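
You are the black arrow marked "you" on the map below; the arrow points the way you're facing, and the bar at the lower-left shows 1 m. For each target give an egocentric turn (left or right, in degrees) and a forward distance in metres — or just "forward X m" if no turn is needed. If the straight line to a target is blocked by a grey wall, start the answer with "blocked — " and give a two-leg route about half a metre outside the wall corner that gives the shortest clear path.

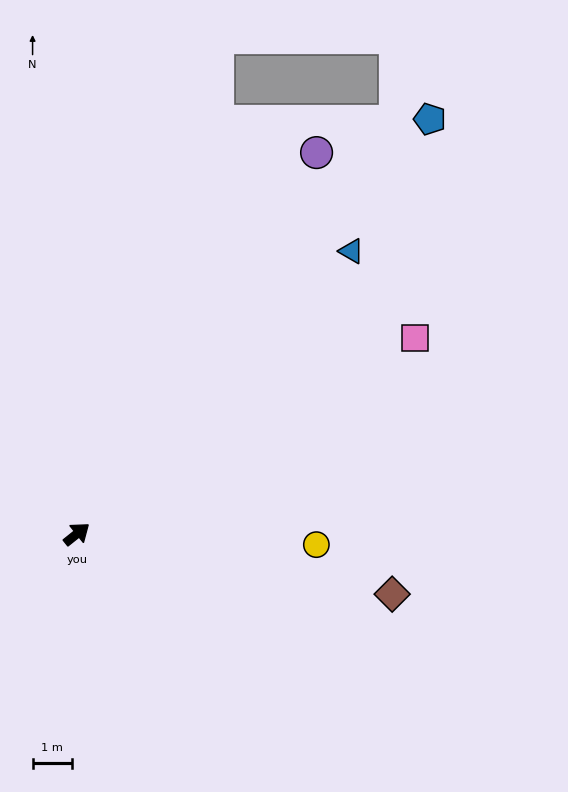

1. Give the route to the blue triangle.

turn left 7°, forward 10.1 m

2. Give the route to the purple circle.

turn left 19°, forward 11.5 m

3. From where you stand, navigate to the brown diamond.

turn right 49°, forward 8.2 m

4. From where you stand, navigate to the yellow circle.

turn right 41°, forward 6.1 m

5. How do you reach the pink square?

turn right 9°, forward 10.0 m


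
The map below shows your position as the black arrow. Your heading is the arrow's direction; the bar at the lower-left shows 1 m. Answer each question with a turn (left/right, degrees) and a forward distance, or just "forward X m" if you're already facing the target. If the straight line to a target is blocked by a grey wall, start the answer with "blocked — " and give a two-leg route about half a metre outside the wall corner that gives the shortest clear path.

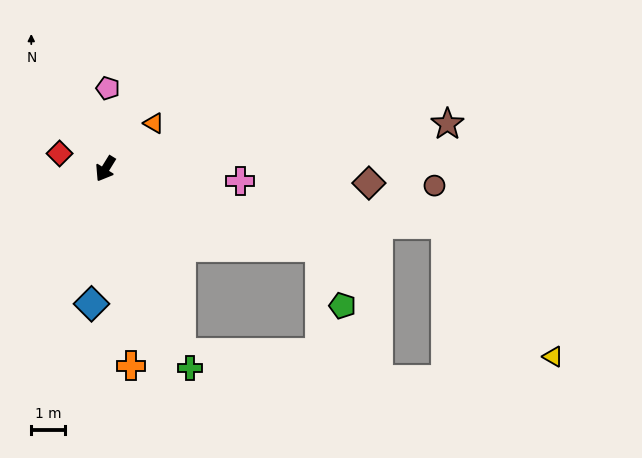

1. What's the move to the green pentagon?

blocked — turn left 101°, forward 6.7 m, then turn right 48°, forward 1.8 m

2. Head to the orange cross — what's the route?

turn left 39°, forward 5.9 m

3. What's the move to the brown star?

turn left 129°, forward 10.2 m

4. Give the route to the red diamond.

turn right 77°, forward 1.4 m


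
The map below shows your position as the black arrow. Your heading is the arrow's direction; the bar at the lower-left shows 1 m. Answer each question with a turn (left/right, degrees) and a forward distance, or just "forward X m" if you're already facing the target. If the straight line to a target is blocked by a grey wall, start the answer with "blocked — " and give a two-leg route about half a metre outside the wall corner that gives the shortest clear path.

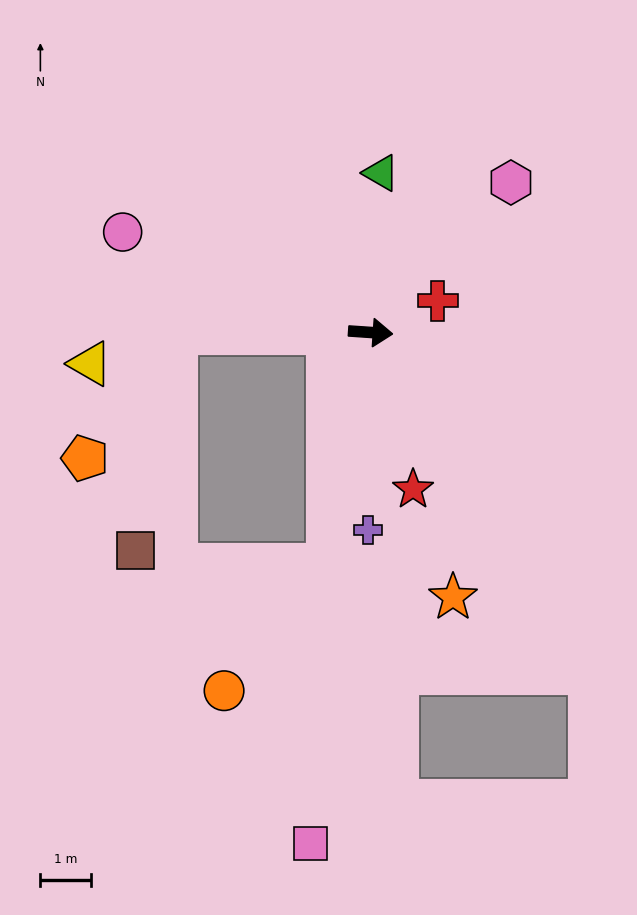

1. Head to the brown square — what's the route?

blocked — turn right 176°, forward 3.8 m, then turn left 79°, forward 4.3 m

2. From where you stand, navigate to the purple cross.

turn right 87°, forward 3.9 m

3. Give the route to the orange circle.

blocked — turn right 96°, forward 4.6 m, then turn right 30°, forward 3.2 m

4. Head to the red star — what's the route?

turn right 71°, forward 3.2 m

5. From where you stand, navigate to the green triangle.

turn left 90°, forward 3.1 m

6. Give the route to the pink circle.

turn left 162°, forward 5.2 m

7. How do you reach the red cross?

turn left 29°, forward 1.5 m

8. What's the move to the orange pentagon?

blocked — turn right 176°, forward 3.8 m, then turn left 54°, forward 3.0 m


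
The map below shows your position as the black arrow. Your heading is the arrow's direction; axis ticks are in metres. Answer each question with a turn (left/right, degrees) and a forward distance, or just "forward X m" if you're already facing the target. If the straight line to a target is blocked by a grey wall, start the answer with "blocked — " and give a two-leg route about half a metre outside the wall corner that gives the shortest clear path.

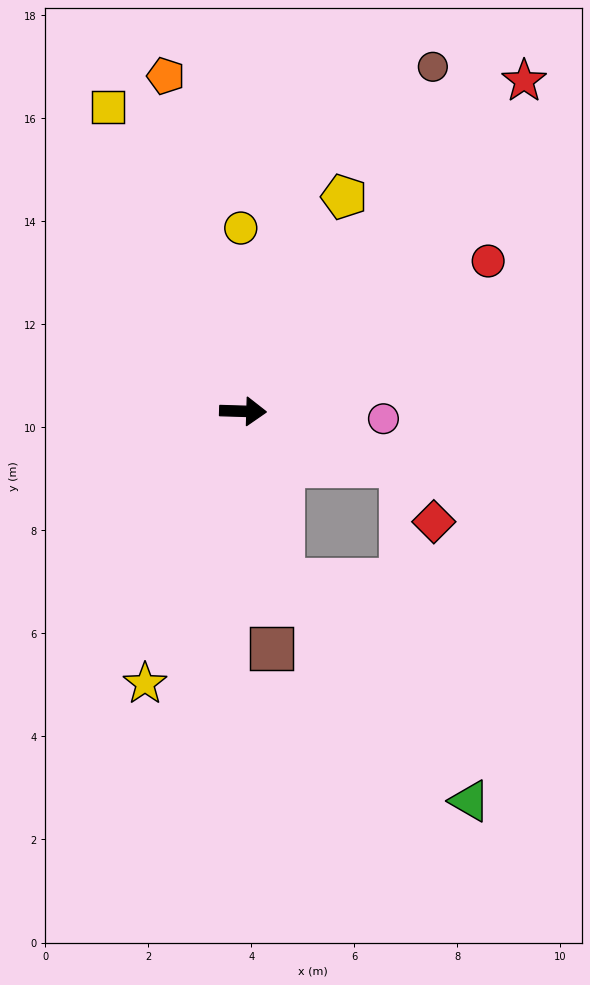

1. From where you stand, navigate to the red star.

turn left 51°, forward 8.4 m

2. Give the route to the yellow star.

turn right 108°, forward 5.6 m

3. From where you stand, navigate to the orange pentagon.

turn left 105°, forward 6.7 m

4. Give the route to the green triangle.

blocked — turn right 75°, forward 3.4 m, then turn left 27°, forward 5.6 m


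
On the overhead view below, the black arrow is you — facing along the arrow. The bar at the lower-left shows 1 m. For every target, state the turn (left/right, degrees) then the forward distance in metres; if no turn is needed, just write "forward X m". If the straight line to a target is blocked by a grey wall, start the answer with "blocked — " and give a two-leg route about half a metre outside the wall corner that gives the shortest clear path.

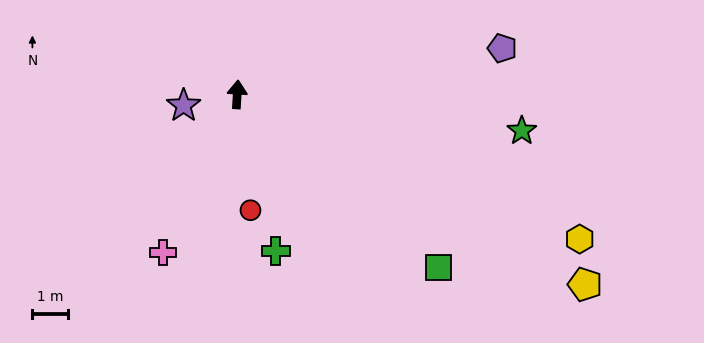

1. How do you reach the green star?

turn right 94°, forward 8.0 m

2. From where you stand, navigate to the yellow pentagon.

turn right 115°, forward 11.1 m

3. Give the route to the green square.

turn right 127°, forward 7.4 m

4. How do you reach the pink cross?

turn left 158°, forward 4.9 m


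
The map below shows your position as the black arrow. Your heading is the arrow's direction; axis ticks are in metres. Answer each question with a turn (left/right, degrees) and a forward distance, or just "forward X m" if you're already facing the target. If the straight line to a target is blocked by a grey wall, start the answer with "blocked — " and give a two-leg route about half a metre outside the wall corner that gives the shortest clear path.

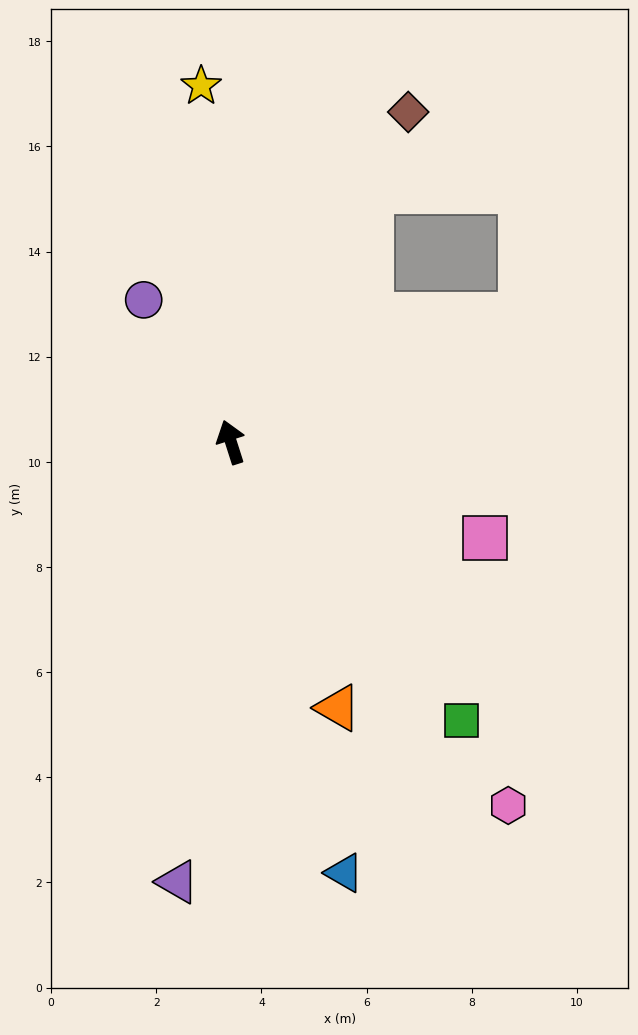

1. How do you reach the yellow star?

turn right 13°, forward 6.8 m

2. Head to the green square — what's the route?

turn right 158°, forward 6.9 m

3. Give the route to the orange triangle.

turn right 176°, forward 5.4 m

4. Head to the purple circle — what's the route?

turn left 14°, forward 3.2 m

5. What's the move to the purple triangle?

turn left 155°, forward 8.4 m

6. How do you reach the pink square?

turn right 128°, forward 5.2 m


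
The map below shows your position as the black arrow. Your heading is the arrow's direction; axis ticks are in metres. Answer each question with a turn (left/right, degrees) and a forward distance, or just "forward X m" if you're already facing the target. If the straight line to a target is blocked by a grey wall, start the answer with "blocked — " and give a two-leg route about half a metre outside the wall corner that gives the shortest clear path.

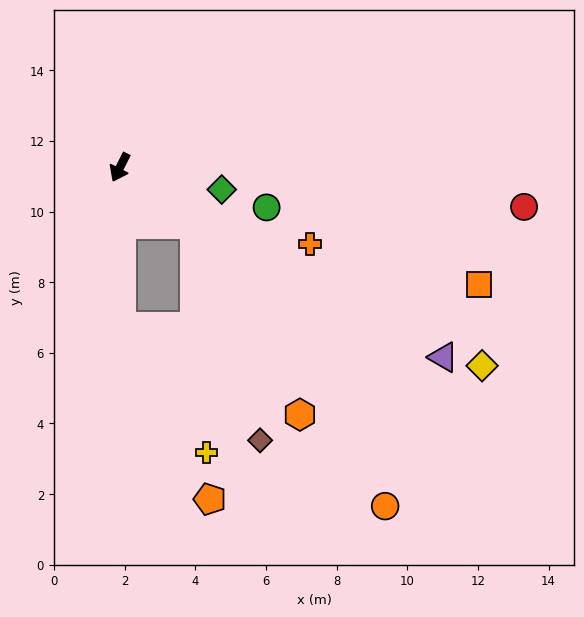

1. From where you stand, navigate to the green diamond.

turn left 104°, forward 3.0 m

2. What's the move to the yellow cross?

blocked — turn left 27°, forward 4.5 m, then turn left 34°, forward 4.3 m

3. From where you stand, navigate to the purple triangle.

turn left 86°, forward 10.6 m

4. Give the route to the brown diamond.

blocked — turn left 80°, forward 2.7 m, then turn right 37°, forward 6.4 m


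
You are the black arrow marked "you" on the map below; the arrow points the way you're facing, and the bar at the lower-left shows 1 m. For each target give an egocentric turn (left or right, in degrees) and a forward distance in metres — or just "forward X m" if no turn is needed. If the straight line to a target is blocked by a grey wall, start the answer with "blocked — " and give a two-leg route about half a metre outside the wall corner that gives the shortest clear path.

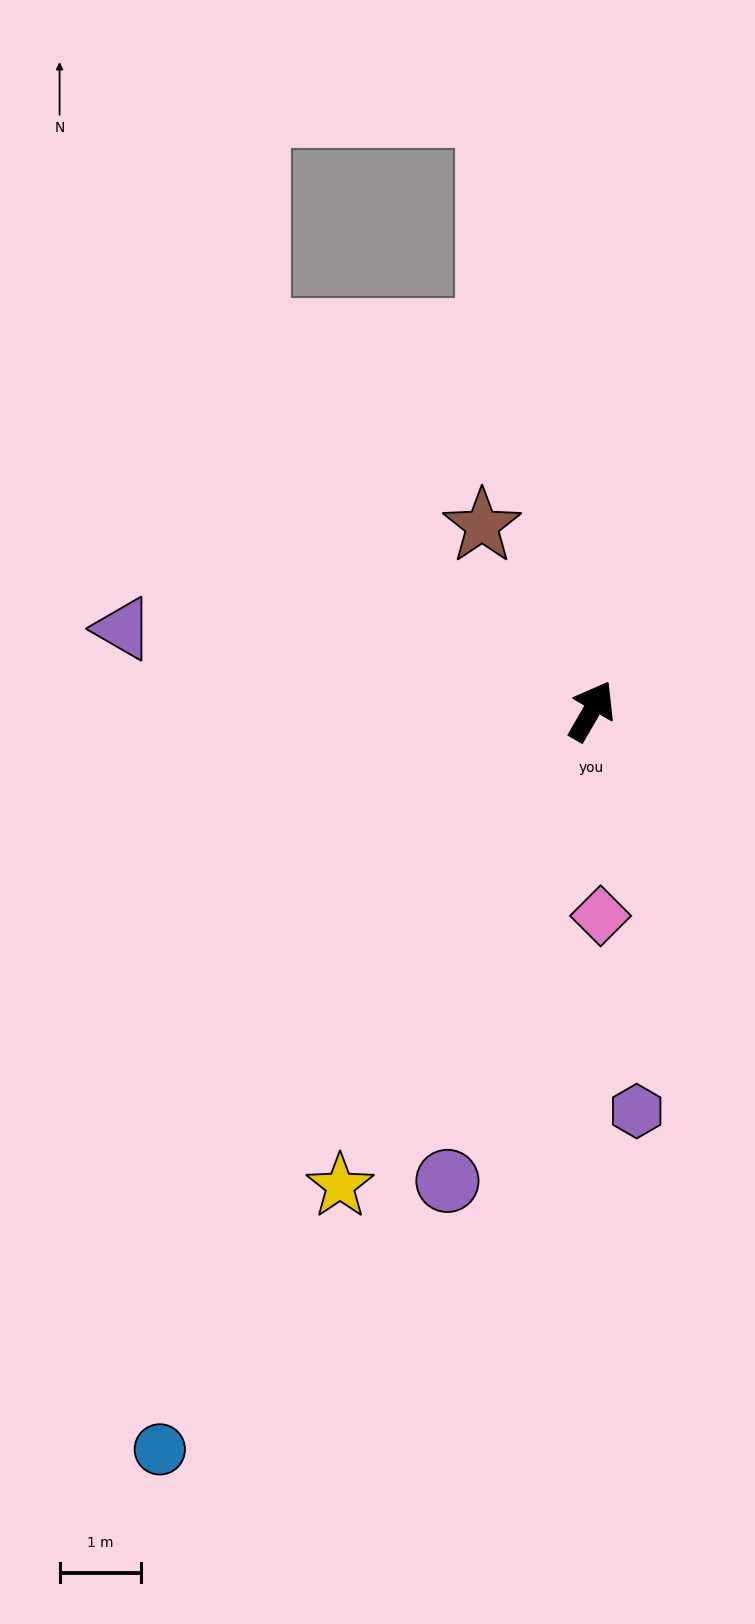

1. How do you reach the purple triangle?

turn left 110°, forward 5.9 m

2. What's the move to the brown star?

turn left 61°, forward 2.7 m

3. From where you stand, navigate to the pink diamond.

turn right 147°, forward 2.5 m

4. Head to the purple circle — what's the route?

turn right 167°, forward 6.1 m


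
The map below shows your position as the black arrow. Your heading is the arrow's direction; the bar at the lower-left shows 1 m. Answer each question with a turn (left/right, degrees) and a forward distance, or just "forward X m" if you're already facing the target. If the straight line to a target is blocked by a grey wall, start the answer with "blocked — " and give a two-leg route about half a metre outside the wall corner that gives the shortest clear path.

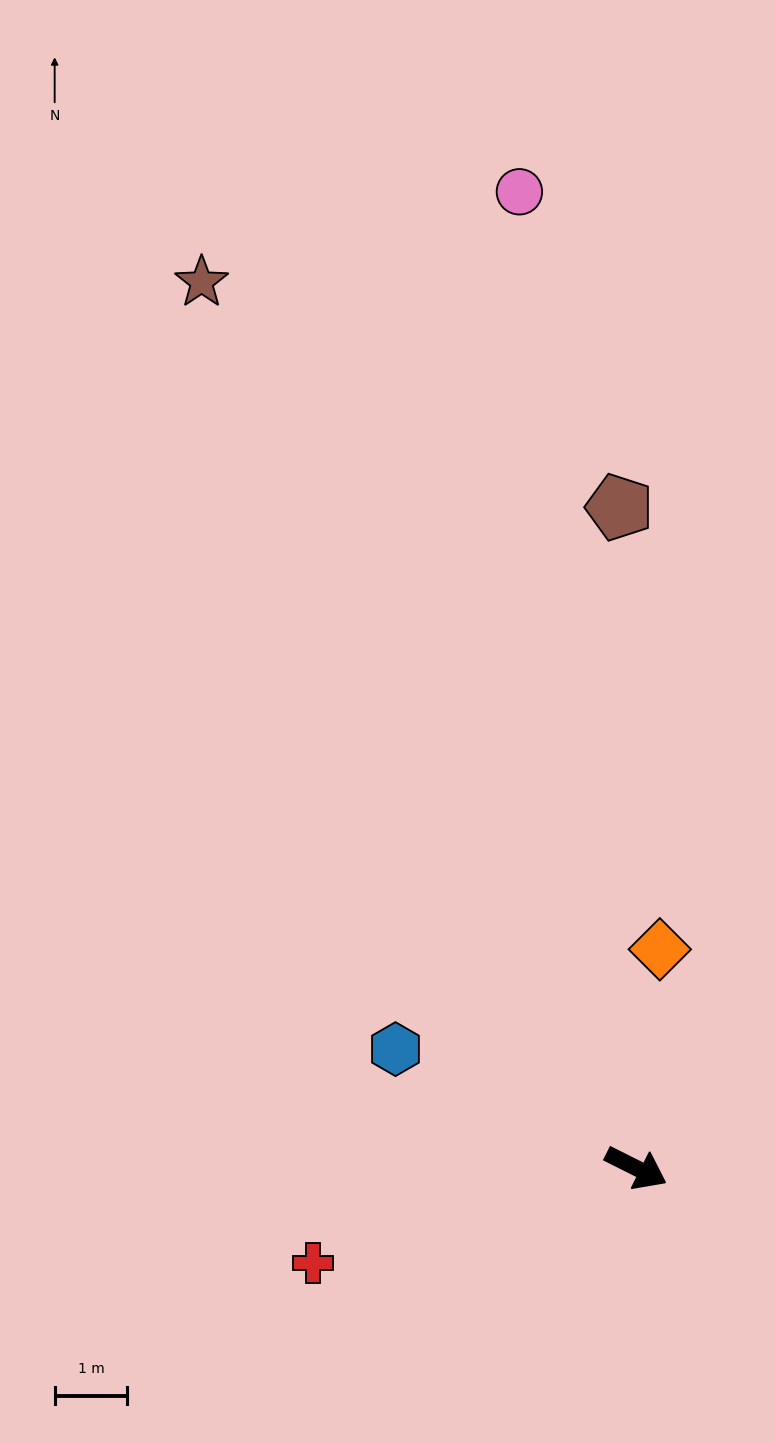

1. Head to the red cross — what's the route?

turn right 137°, forward 4.6 m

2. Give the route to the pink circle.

turn left 123°, forward 13.5 m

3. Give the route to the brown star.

turn left 143°, forward 13.6 m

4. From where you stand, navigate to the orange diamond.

turn left 110°, forward 3.0 m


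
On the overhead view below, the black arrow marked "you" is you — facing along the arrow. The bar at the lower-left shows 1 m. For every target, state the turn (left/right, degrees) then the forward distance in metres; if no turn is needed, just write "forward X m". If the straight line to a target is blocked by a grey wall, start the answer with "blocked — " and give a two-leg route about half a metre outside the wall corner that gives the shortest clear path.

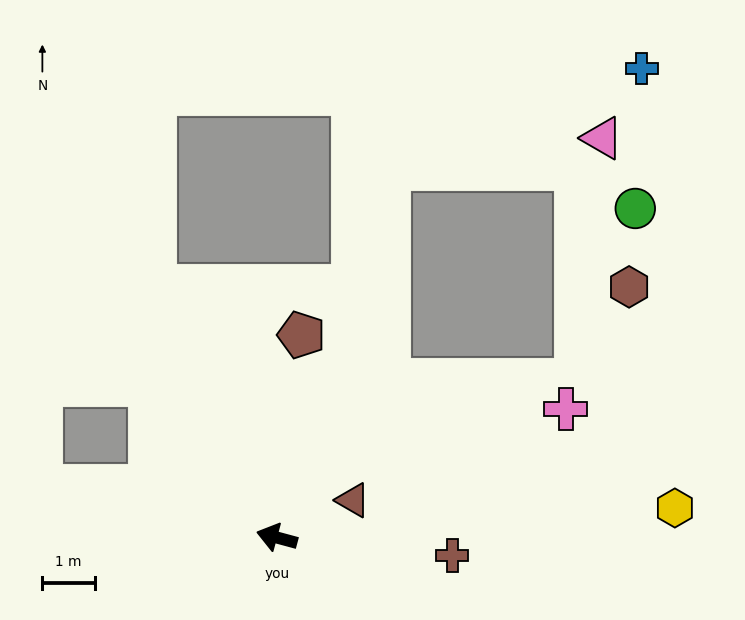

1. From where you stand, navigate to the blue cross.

blocked — turn right 92°, forward 7.4 m, then turn right 52°, forward 5.2 m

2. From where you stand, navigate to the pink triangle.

blocked — turn right 92°, forward 7.4 m, then turn right 65°, forward 4.1 m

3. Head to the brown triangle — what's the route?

turn right 139°, forward 1.6 m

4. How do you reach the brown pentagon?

turn right 82°, forward 3.9 m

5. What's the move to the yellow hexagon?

turn right 161°, forward 7.6 m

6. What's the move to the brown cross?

turn right 171°, forward 3.4 m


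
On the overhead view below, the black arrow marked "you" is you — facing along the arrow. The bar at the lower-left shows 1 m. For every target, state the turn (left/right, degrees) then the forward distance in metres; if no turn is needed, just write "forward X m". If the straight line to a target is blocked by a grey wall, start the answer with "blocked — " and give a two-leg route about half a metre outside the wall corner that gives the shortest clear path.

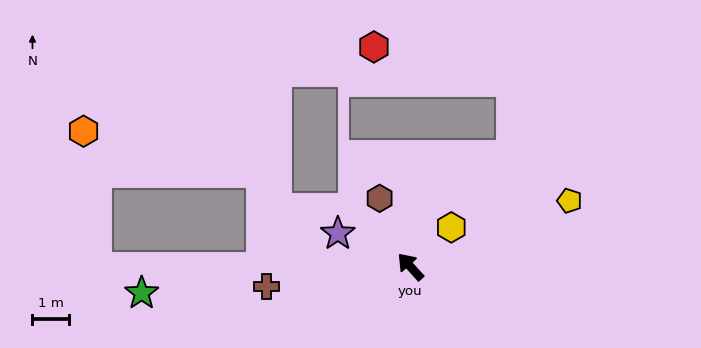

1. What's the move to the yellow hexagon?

turn right 88°, forward 1.6 m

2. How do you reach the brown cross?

turn left 56°, forward 4.0 m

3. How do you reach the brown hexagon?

turn right 18°, forward 2.1 m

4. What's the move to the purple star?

turn left 23°, forward 2.2 m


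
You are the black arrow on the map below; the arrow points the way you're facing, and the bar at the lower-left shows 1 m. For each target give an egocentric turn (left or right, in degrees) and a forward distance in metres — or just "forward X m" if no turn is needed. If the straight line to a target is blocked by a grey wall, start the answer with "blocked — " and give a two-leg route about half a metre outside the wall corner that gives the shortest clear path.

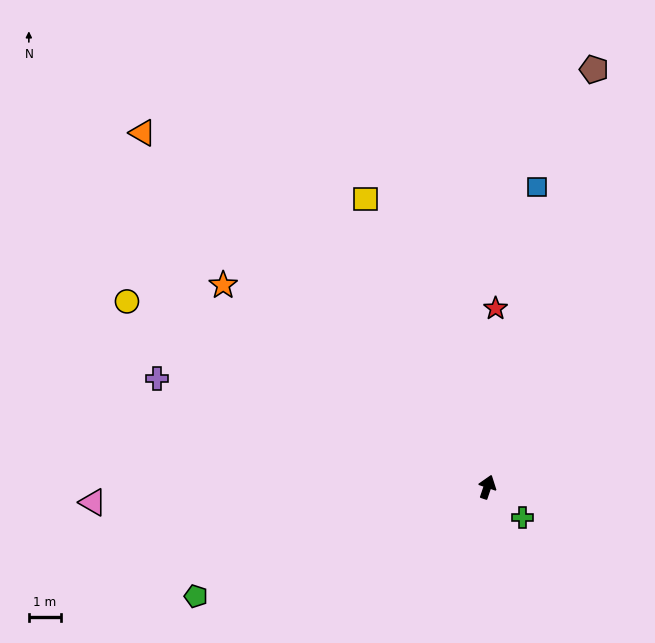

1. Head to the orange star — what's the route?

turn left 71°, forward 10.4 m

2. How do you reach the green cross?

turn right 112°, forward 1.4 m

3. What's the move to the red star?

turn left 16°, forward 5.6 m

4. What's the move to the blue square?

turn left 9°, forward 9.5 m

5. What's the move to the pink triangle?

turn left 111°, forward 12.3 m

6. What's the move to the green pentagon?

turn left 129°, forward 9.7 m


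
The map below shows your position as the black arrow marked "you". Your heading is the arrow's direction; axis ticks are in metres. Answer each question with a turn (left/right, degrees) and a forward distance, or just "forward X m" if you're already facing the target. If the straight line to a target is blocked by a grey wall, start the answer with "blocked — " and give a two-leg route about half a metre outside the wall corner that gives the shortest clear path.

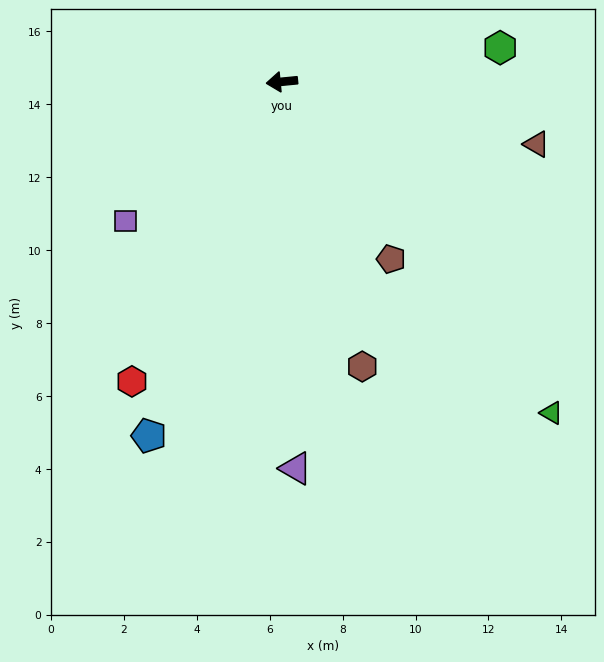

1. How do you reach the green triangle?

turn left 124°, forward 11.7 m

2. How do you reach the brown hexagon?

turn left 100°, forward 8.1 m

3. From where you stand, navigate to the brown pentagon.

turn left 116°, forward 5.7 m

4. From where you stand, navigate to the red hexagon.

turn left 58°, forward 9.2 m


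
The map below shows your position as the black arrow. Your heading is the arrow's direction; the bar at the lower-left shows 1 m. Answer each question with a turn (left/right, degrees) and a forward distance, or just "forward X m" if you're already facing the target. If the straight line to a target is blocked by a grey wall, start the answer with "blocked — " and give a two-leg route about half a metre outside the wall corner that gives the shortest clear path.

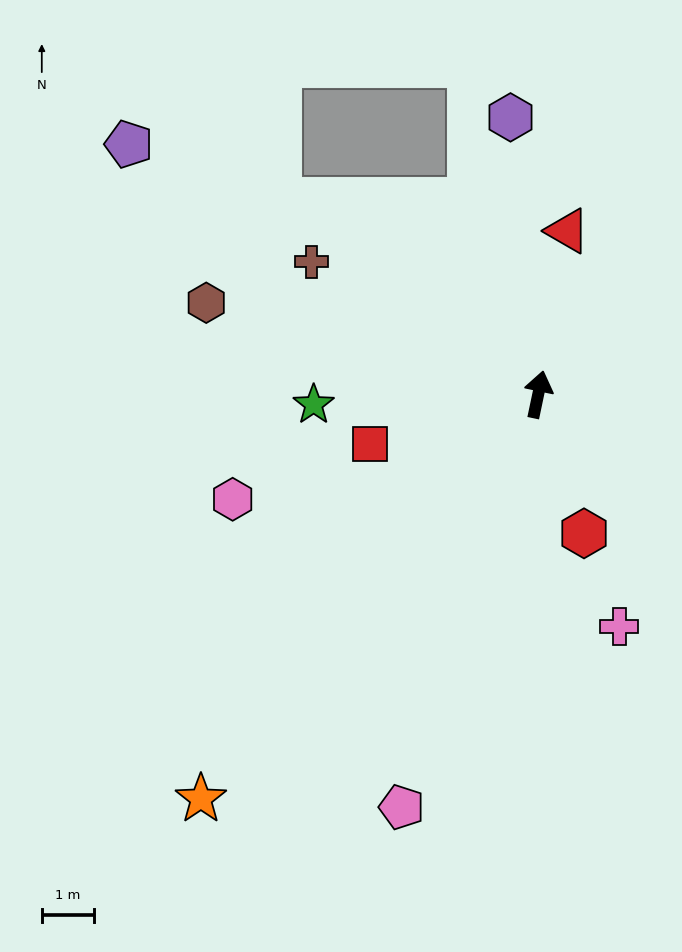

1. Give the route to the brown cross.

turn left 72°, forward 5.0 m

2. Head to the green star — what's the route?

turn left 104°, forward 4.3 m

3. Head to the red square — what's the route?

turn left 118°, forward 3.4 m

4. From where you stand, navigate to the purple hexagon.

turn left 18°, forward 5.3 m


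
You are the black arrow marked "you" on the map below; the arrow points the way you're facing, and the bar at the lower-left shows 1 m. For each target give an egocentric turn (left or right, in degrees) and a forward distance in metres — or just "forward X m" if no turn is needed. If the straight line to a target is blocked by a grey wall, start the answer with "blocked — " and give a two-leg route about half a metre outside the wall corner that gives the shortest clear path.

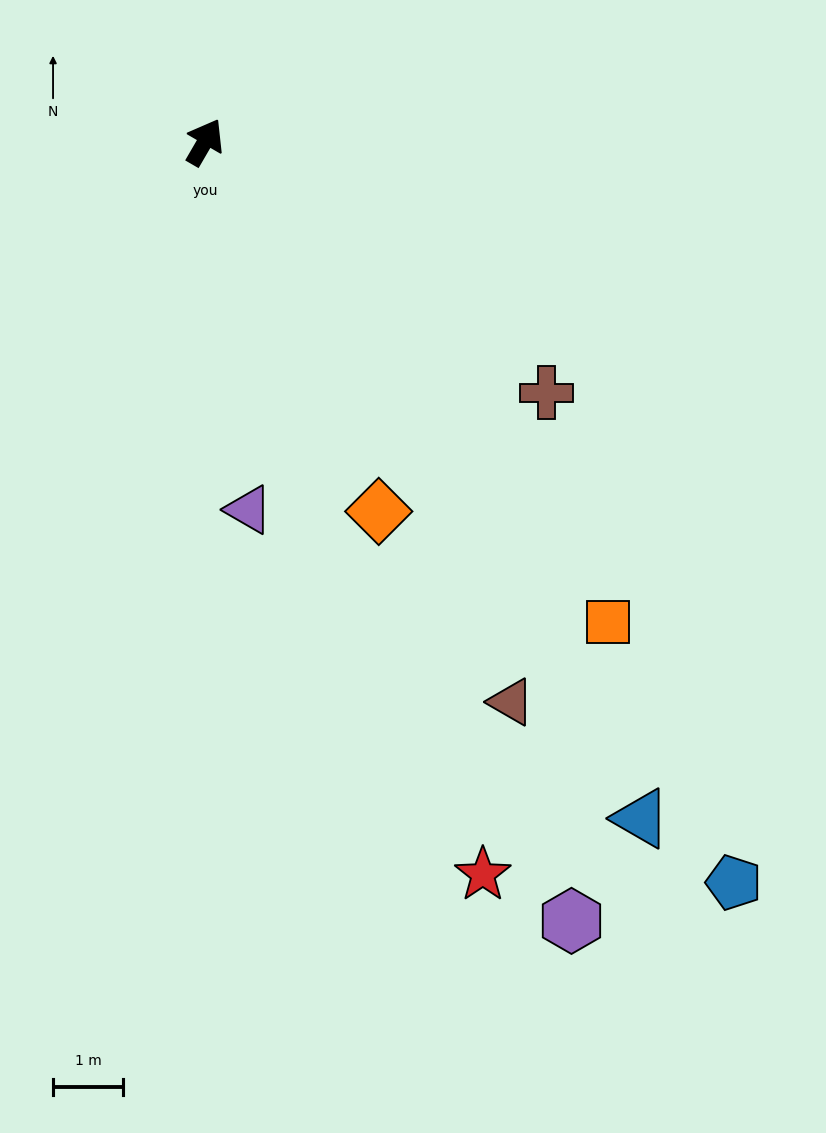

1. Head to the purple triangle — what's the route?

turn right 143°, forward 5.3 m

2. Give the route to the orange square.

turn right 110°, forward 9.0 m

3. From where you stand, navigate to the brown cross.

turn right 96°, forward 6.1 m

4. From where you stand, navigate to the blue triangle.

turn right 117°, forward 11.5 m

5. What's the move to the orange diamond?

turn right 125°, forward 5.8 m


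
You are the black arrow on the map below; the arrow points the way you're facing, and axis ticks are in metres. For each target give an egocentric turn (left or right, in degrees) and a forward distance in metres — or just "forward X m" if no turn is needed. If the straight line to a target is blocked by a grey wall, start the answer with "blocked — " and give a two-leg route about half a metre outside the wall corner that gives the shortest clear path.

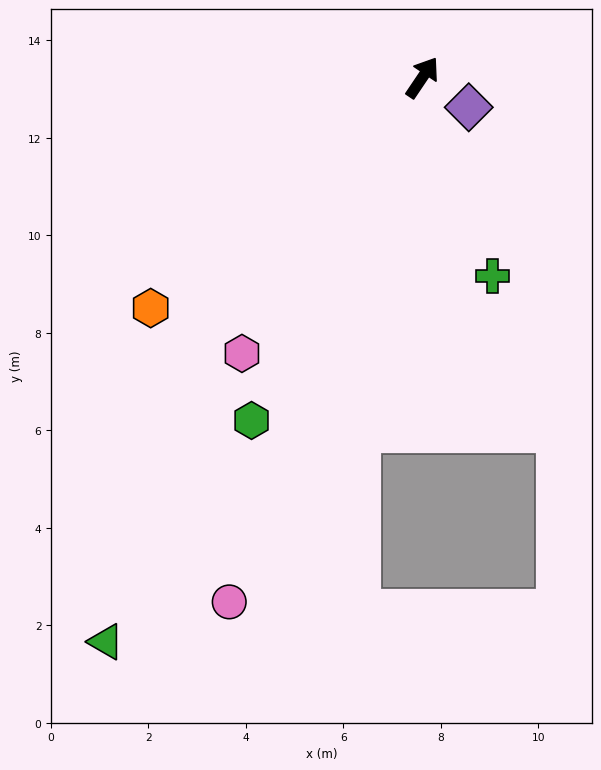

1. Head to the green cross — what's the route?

turn right 127°, forward 4.3 m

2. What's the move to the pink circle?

turn right 166°, forward 11.5 m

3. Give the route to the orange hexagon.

turn left 164°, forward 7.3 m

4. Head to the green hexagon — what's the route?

turn right 173°, forward 7.9 m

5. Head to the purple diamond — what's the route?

turn right 89°, forward 1.1 m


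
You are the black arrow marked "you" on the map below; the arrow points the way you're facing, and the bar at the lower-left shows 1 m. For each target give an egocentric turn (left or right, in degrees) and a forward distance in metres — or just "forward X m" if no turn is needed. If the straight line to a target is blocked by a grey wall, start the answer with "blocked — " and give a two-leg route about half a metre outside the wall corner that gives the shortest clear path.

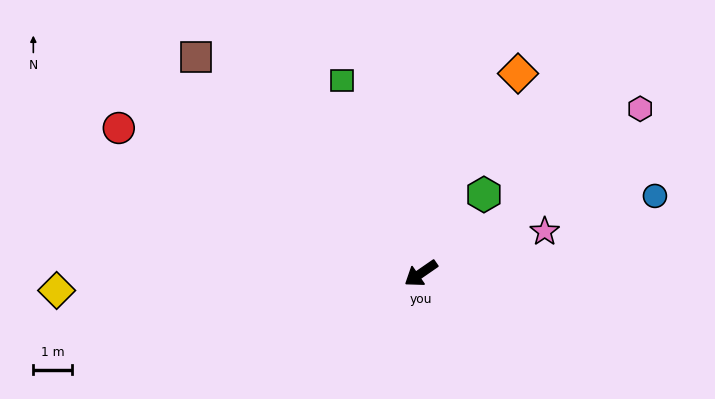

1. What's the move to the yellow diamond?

turn right 32°, forward 9.3 m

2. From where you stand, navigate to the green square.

turn right 102°, forward 5.3 m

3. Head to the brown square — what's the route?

turn right 78°, forward 8.0 m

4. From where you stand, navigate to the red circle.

turn right 60°, forward 8.6 m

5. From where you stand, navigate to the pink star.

turn left 164°, forward 3.3 m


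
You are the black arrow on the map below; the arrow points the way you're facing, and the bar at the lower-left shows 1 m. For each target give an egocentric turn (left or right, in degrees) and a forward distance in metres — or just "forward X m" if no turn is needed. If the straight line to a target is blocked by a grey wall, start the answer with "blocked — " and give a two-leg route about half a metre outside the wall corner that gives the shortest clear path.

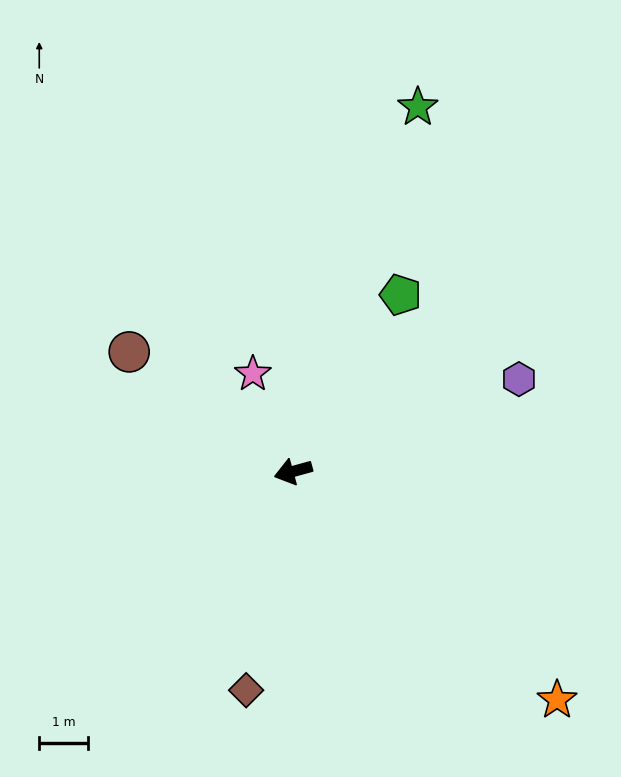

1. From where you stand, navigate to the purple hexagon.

turn right 173°, forward 5.0 m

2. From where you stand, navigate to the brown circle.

turn right 51°, forward 4.1 m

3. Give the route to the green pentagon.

turn right 137°, forward 4.2 m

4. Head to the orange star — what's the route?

turn left 124°, forward 7.1 m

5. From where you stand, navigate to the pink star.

turn right 83°, forward 2.2 m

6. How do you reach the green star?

turn right 124°, forward 7.8 m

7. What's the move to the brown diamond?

turn left 62°, forward 4.6 m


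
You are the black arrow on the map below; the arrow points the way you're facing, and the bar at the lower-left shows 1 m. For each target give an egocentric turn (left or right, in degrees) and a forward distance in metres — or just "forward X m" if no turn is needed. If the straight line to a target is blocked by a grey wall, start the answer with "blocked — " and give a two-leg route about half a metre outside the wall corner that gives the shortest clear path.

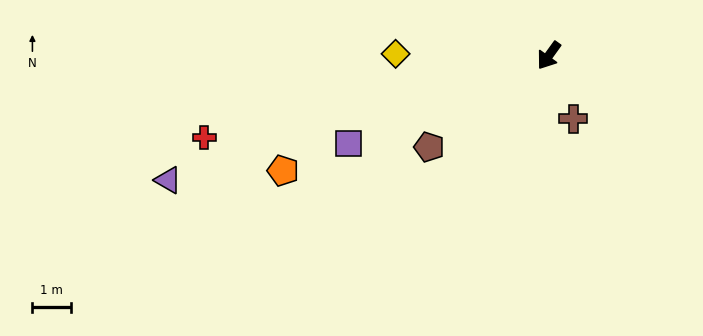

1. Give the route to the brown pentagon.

turn right 17°, forward 3.9 m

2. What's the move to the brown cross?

turn left 57°, forward 1.8 m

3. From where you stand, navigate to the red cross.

turn right 41°, forward 9.3 m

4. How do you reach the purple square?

turn right 31°, forward 5.7 m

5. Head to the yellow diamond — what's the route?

turn right 55°, forward 4.0 m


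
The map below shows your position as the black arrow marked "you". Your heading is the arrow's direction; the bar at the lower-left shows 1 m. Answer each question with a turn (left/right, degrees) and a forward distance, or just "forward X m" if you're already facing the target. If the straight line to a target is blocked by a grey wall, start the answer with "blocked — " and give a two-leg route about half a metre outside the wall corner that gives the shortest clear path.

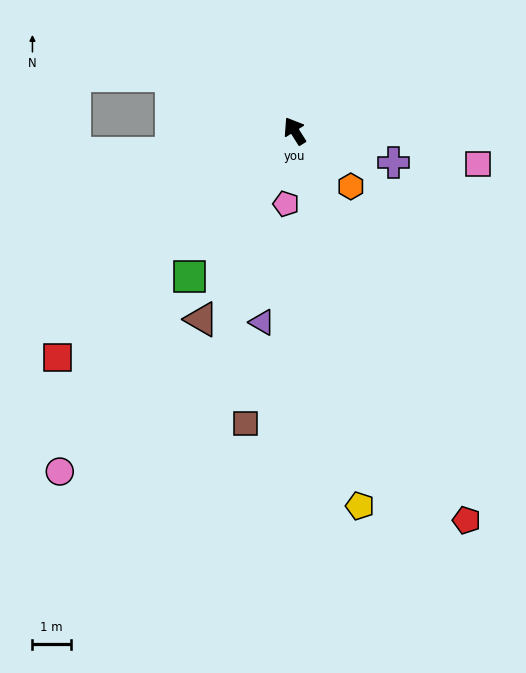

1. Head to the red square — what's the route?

turn left 101°, forward 8.5 m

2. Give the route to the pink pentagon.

turn left 141°, forward 1.9 m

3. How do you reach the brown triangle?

turn left 121°, forward 5.4 m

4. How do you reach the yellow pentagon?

turn left 158°, forward 9.8 m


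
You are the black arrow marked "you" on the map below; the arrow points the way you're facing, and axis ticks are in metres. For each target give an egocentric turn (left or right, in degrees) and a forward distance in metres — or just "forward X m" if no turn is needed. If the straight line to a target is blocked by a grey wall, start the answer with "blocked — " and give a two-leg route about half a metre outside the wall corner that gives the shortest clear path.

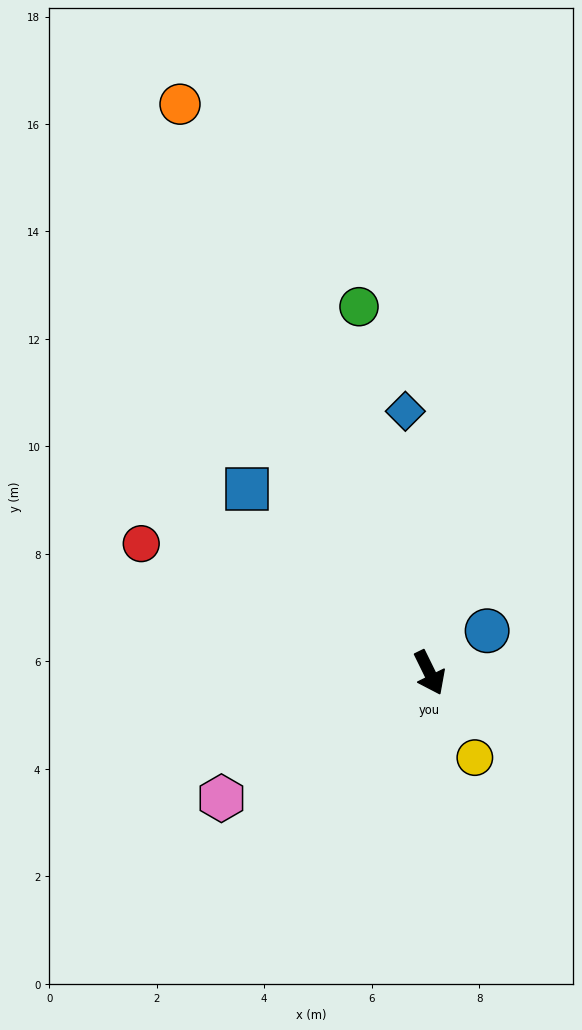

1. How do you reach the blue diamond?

turn left 159°, forward 4.9 m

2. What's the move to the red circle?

turn right 140°, forward 5.9 m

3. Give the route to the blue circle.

turn left 100°, forward 1.3 m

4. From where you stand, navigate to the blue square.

turn right 161°, forward 4.8 m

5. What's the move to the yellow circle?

forward 1.8 m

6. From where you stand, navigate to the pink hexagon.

turn right 85°, forward 4.5 m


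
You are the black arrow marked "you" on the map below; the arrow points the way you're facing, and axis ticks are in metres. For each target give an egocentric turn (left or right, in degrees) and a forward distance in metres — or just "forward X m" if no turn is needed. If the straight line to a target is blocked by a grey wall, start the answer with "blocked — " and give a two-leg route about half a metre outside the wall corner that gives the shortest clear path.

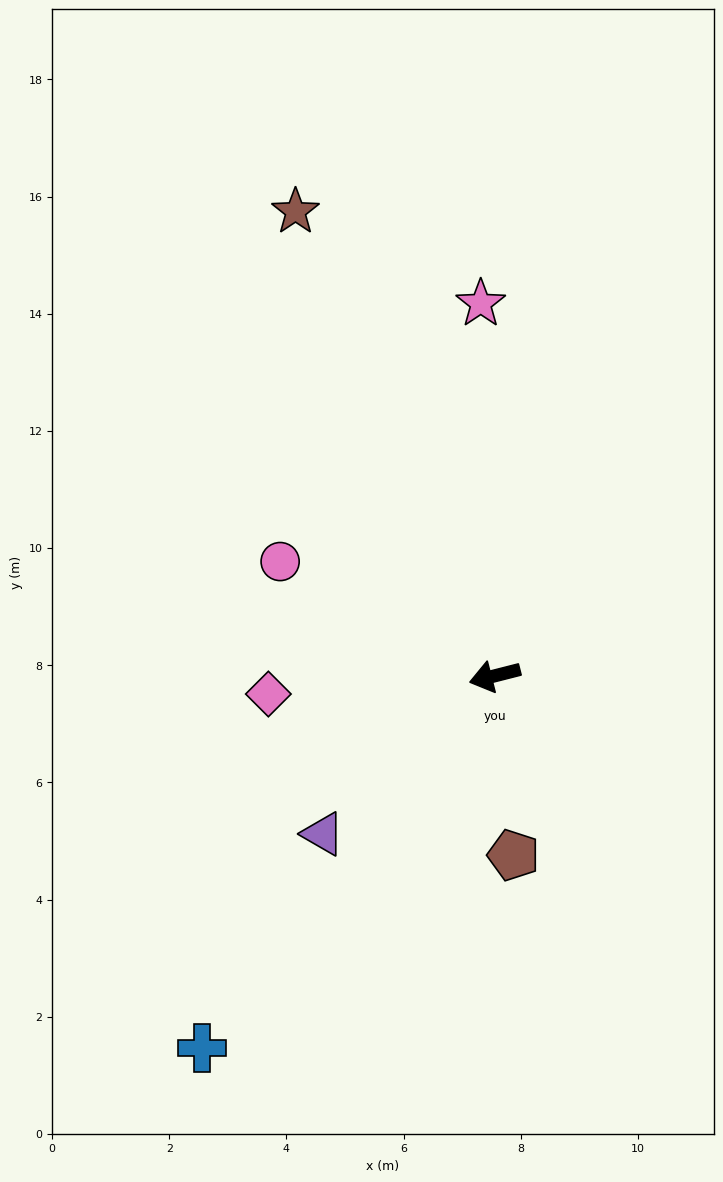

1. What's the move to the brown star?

turn right 81°, forward 8.6 m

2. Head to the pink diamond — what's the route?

turn right 10°, forward 3.9 m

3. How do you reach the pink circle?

turn right 42°, forward 4.2 m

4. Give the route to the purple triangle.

turn left 28°, forward 4.0 m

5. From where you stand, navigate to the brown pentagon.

turn left 82°, forward 3.1 m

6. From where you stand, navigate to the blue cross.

turn left 38°, forward 8.1 m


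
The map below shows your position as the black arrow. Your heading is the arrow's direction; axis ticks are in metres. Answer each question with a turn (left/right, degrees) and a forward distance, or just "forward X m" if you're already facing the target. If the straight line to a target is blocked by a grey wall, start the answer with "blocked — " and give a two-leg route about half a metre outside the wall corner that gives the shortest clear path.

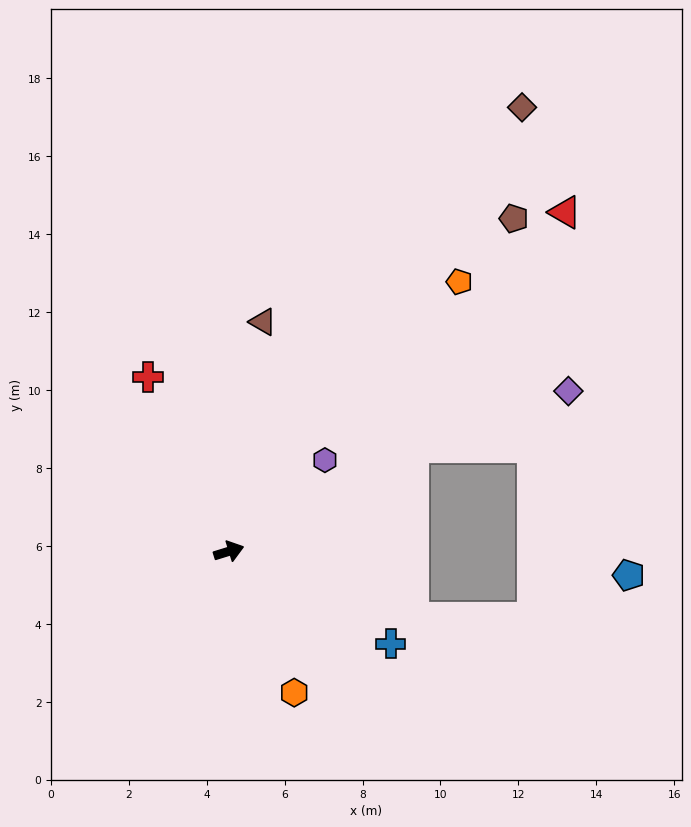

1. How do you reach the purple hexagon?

turn left 26°, forward 3.4 m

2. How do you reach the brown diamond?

turn left 39°, forward 13.7 m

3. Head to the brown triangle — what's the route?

turn left 64°, forward 6.0 m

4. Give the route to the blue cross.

turn right 47°, forward 4.8 m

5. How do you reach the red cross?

turn left 98°, forward 4.9 m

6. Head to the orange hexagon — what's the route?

turn right 82°, forward 4.0 m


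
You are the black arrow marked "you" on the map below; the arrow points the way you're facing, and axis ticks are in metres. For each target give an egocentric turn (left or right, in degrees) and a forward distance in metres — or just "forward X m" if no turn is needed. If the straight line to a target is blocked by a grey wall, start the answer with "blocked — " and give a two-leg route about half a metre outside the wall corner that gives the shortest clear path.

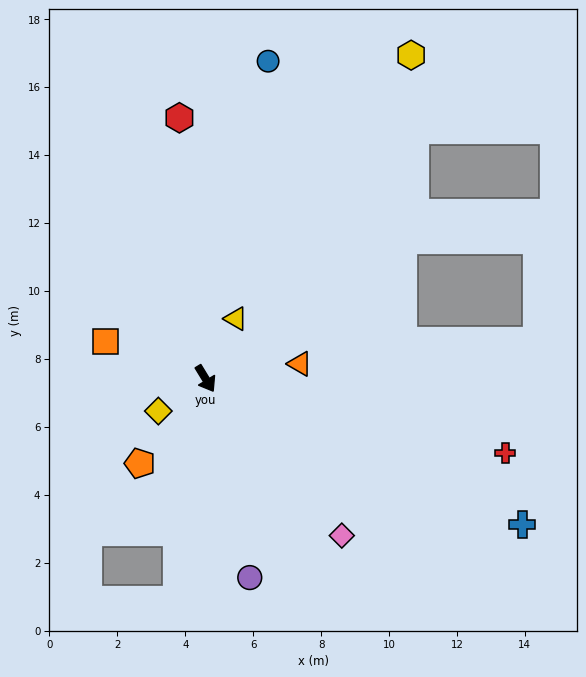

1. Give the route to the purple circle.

turn right 19°, forward 6.0 m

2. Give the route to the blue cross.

turn left 34°, forward 10.3 m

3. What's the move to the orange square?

turn right 142°, forward 3.1 m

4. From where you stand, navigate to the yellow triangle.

turn left 122°, forward 2.0 m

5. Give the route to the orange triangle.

turn left 68°, forward 2.8 m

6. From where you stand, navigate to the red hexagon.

turn left 154°, forward 7.7 m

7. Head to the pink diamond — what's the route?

turn left 10°, forward 6.1 m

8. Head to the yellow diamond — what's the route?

turn right 87°, forward 1.7 m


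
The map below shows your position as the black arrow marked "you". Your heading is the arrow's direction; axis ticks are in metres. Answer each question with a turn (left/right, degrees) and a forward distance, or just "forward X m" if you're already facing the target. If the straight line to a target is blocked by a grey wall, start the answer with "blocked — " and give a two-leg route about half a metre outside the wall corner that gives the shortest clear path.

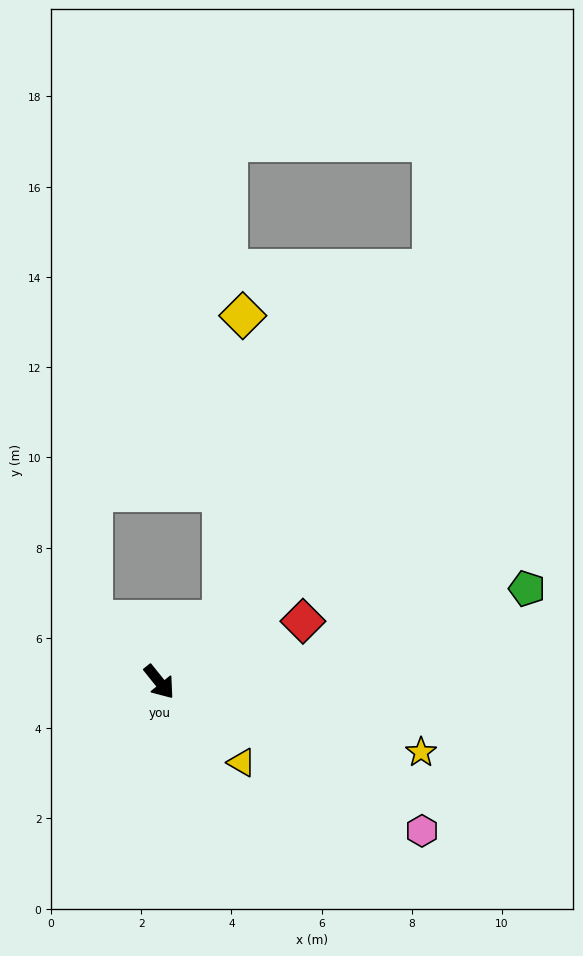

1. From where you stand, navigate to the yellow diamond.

blocked — turn left 96°, forward 1.9 m, then turn left 41°, forward 6.8 m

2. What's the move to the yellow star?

turn left 36°, forward 6.0 m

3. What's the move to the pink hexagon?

turn left 22°, forward 6.7 m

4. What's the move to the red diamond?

turn left 74°, forward 3.5 m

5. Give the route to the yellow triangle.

turn left 7°, forward 2.6 m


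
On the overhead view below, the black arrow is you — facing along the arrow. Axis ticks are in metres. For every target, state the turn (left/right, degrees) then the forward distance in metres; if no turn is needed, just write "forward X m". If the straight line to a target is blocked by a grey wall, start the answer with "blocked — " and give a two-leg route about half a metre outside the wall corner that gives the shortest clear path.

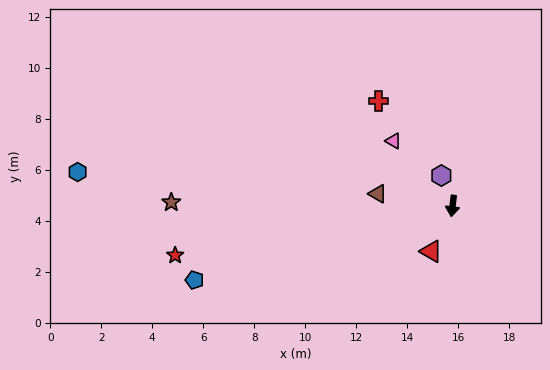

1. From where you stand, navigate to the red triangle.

turn right 18°, forward 2.0 m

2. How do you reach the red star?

turn right 73°, forward 11.0 m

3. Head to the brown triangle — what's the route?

turn right 92°, forward 3.0 m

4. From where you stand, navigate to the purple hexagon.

turn right 153°, forward 1.3 m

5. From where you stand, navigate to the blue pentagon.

turn right 67°, forward 10.5 m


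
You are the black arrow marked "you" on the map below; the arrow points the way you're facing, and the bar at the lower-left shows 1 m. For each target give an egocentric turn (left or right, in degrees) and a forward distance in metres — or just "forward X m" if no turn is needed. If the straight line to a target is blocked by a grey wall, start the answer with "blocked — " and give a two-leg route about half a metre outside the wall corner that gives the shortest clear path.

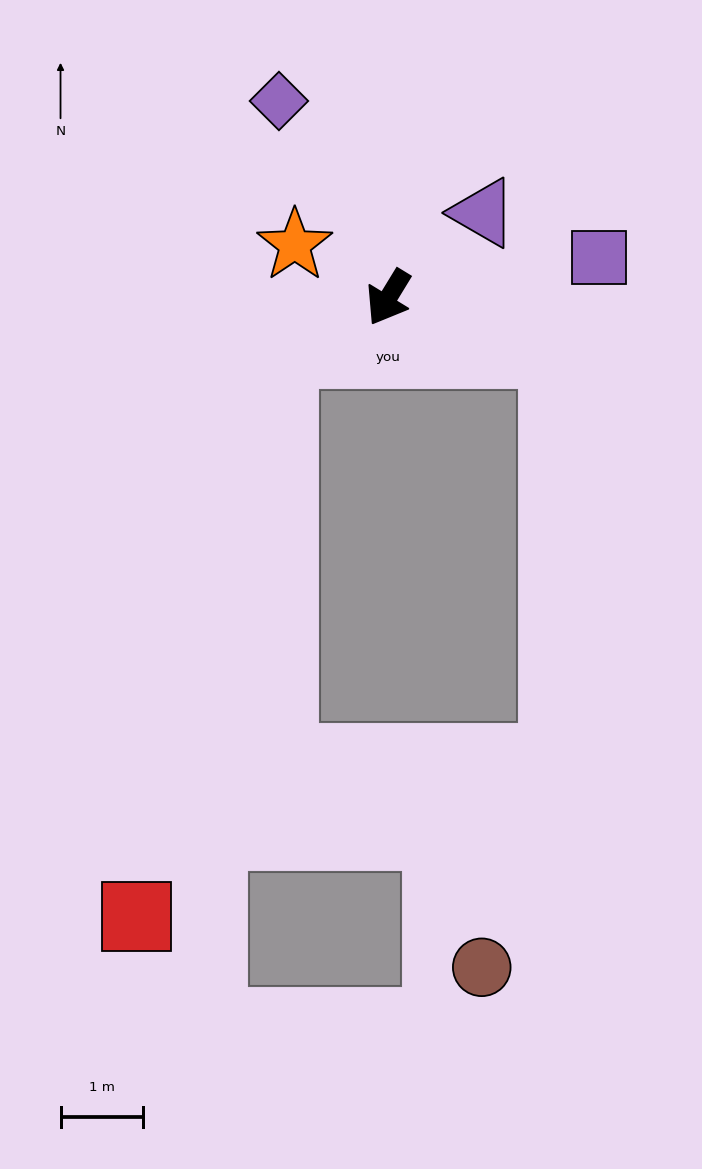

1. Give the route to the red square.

blocked — turn right 31°, forward 1.4 m, then turn left 48°, forward 7.0 m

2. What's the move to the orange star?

turn right 88°, forward 1.3 m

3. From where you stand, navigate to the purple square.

turn left 132°, forward 2.6 m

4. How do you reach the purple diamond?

turn right 120°, forward 2.7 m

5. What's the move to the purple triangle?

turn left 163°, forward 1.5 m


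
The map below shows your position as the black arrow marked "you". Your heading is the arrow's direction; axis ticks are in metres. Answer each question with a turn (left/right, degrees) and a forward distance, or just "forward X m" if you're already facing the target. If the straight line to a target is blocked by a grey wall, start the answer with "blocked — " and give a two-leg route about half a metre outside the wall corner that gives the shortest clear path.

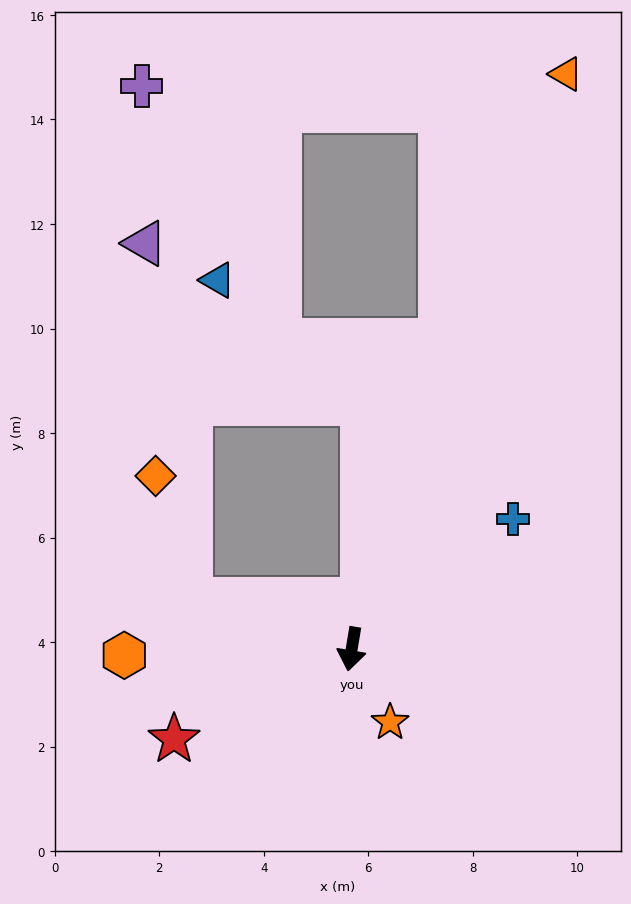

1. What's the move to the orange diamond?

blocked — turn right 98°, forward 3.2 m, then turn right 57°, forward 2.5 m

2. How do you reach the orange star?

turn left 37°, forward 1.6 m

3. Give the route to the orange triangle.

turn left 169°, forward 11.7 m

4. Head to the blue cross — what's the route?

turn left 138°, forward 4.0 m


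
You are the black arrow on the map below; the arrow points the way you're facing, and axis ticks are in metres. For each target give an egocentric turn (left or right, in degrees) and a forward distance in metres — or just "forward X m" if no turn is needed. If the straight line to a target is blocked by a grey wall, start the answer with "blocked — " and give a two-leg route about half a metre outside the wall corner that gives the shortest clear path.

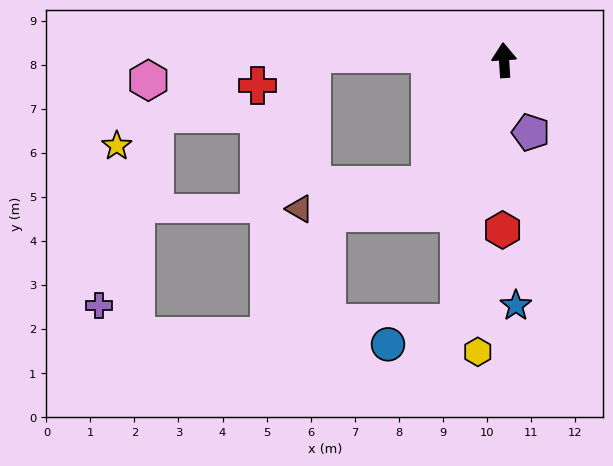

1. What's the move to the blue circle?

blocked — turn left 167°, forward 6.0 m, then turn right 64°, forward 1.7 m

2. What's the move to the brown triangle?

blocked — turn left 145°, forward 3.3 m, then turn right 48°, forward 3.0 m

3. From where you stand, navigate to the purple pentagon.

turn right 163°, forward 1.8 m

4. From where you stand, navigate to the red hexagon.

turn left 176°, forward 3.9 m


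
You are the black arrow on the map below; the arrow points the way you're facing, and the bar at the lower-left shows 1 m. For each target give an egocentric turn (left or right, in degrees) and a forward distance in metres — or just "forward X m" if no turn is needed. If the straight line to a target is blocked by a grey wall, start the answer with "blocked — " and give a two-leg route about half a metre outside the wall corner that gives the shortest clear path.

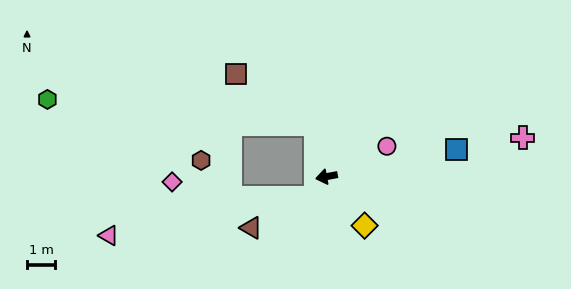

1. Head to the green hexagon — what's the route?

blocked — turn right 89°, forward 1.9 m, then turn left 73°, forward 9.7 m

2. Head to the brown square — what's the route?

blocked — turn right 89°, forward 1.9 m, then turn left 46°, forward 3.4 m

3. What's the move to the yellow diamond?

turn left 117°, forward 2.2 m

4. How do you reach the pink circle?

turn right 164°, forward 2.4 m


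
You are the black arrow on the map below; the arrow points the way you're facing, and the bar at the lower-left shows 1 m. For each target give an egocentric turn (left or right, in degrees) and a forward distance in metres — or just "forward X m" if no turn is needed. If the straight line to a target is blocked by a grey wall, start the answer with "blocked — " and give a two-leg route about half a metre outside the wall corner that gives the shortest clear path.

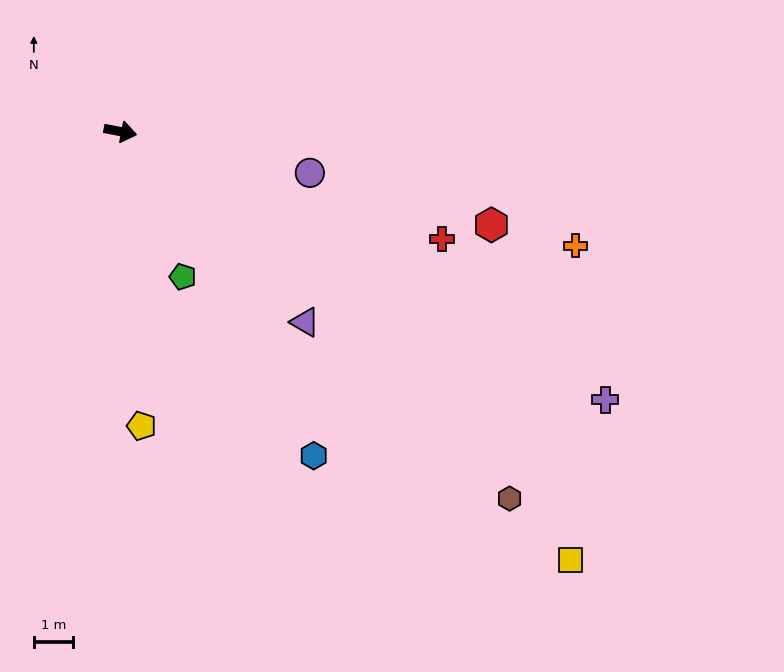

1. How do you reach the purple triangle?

turn right 35°, forward 6.8 m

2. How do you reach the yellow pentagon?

turn right 75°, forward 7.6 m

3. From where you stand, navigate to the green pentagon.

turn right 56°, forward 4.1 m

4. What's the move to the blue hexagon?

turn right 48°, forward 9.7 m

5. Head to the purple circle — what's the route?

forward 5.0 m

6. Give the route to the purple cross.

turn right 18°, forward 14.3 m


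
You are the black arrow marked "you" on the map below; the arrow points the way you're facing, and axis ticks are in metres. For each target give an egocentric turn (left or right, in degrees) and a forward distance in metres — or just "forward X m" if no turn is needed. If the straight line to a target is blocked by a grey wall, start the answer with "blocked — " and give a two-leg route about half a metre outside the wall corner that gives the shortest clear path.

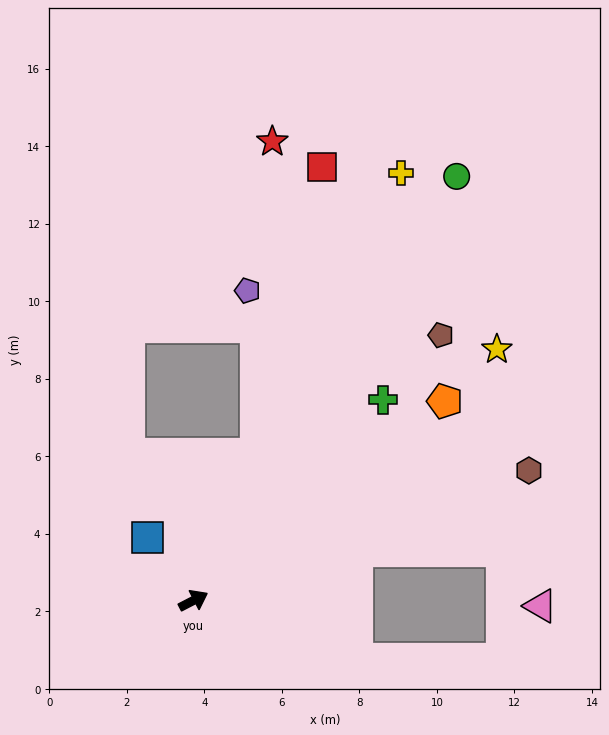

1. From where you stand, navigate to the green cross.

turn left 19°, forward 7.1 m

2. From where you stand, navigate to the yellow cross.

turn left 37°, forward 12.3 m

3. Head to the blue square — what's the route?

turn left 99°, forward 2.0 m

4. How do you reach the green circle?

turn left 31°, forward 12.9 m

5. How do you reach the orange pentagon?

turn left 11°, forward 8.3 m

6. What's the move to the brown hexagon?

turn right 6°, forward 9.3 m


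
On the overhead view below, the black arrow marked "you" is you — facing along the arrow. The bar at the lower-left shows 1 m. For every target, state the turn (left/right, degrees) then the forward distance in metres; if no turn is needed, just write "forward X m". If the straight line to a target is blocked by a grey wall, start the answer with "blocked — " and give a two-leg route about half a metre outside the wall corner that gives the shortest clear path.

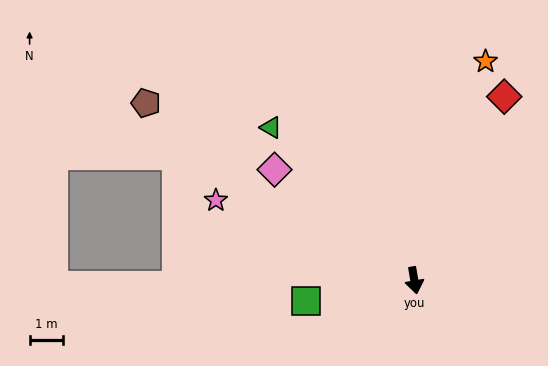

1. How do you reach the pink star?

turn right 122°, forward 6.3 m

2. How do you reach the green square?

turn right 89°, forward 3.3 m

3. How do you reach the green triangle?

turn right 147°, forward 6.2 m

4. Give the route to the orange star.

turn left 152°, forward 6.8 m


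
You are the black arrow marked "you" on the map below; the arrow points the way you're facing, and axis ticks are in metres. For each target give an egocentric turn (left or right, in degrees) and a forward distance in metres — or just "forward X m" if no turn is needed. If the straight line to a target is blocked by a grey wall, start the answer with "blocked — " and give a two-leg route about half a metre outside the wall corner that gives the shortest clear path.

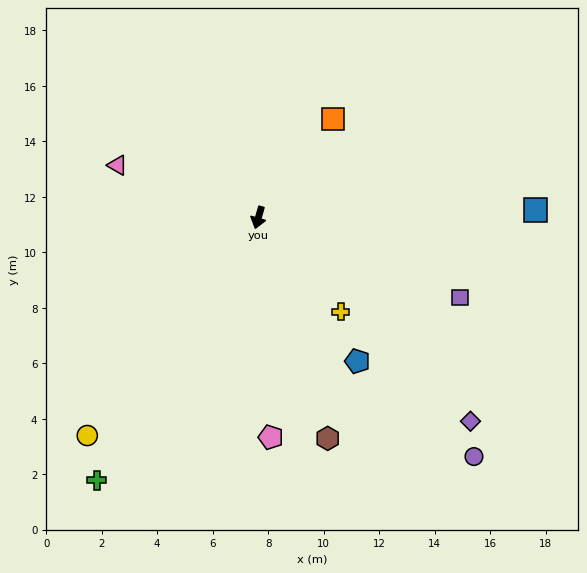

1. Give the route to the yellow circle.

turn right 22°, forward 10.0 m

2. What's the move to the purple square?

turn left 84°, forward 7.8 m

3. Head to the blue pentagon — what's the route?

turn left 51°, forward 6.3 m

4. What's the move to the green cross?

turn right 16°, forward 11.1 m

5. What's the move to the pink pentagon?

turn left 19°, forward 7.9 m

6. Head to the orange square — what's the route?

turn left 159°, forward 4.5 m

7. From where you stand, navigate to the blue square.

turn left 108°, forward 10.0 m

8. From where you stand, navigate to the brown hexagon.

turn left 33°, forward 8.3 m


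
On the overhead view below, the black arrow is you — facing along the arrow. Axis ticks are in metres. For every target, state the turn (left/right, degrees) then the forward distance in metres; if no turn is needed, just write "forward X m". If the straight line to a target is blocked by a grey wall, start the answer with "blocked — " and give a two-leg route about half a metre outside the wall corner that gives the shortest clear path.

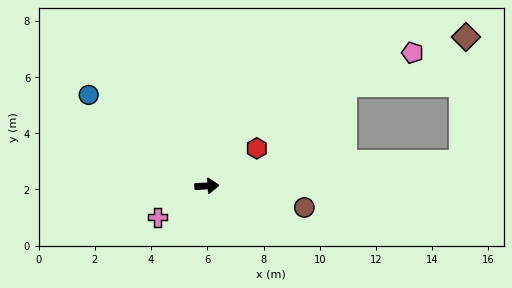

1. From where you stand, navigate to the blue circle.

turn left 139°, forward 5.3 m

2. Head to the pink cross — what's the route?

turn right 151°, forward 2.1 m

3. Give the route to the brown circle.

turn right 16°, forward 3.6 m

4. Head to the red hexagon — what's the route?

turn left 34°, forward 2.2 m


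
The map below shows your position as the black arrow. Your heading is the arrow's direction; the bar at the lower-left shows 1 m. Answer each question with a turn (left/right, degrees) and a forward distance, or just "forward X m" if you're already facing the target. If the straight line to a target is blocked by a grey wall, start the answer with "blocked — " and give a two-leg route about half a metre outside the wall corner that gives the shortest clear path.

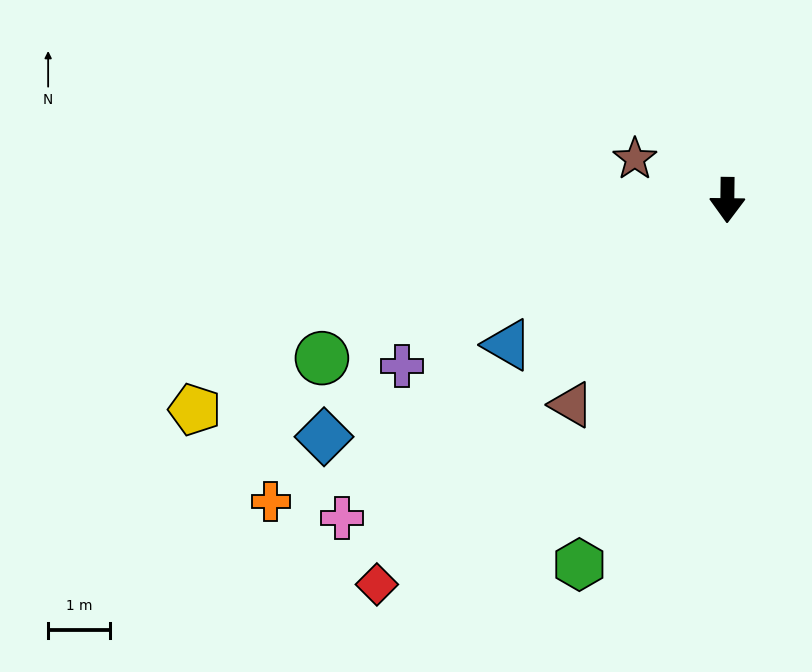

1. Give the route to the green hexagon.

turn right 21°, forward 6.3 m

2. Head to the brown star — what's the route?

turn right 113°, forward 1.6 m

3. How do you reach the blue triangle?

turn right 56°, forward 4.2 m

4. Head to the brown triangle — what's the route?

turn right 37°, forward 4.1 m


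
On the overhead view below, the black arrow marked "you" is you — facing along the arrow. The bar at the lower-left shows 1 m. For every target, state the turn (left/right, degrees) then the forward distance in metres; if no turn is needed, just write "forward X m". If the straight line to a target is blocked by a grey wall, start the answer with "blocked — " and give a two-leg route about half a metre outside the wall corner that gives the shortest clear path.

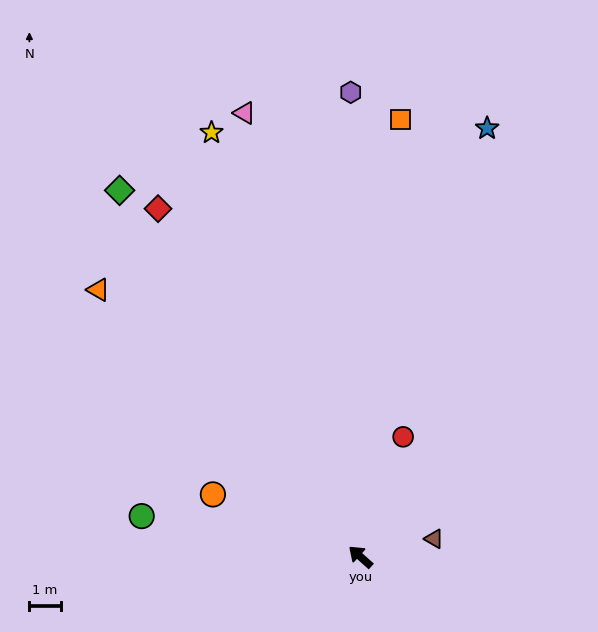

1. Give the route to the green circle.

turn left 31°, forward 7.1 m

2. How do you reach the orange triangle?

turn right 4°, forward 11.9 m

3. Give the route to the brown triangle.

turn right 124°, forward 2.4 m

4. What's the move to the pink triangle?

turn right 34°, forward 14.6 m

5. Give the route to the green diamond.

turn right 15°, forward 14.0 m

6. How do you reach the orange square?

turn right 53°, forward 14.0 m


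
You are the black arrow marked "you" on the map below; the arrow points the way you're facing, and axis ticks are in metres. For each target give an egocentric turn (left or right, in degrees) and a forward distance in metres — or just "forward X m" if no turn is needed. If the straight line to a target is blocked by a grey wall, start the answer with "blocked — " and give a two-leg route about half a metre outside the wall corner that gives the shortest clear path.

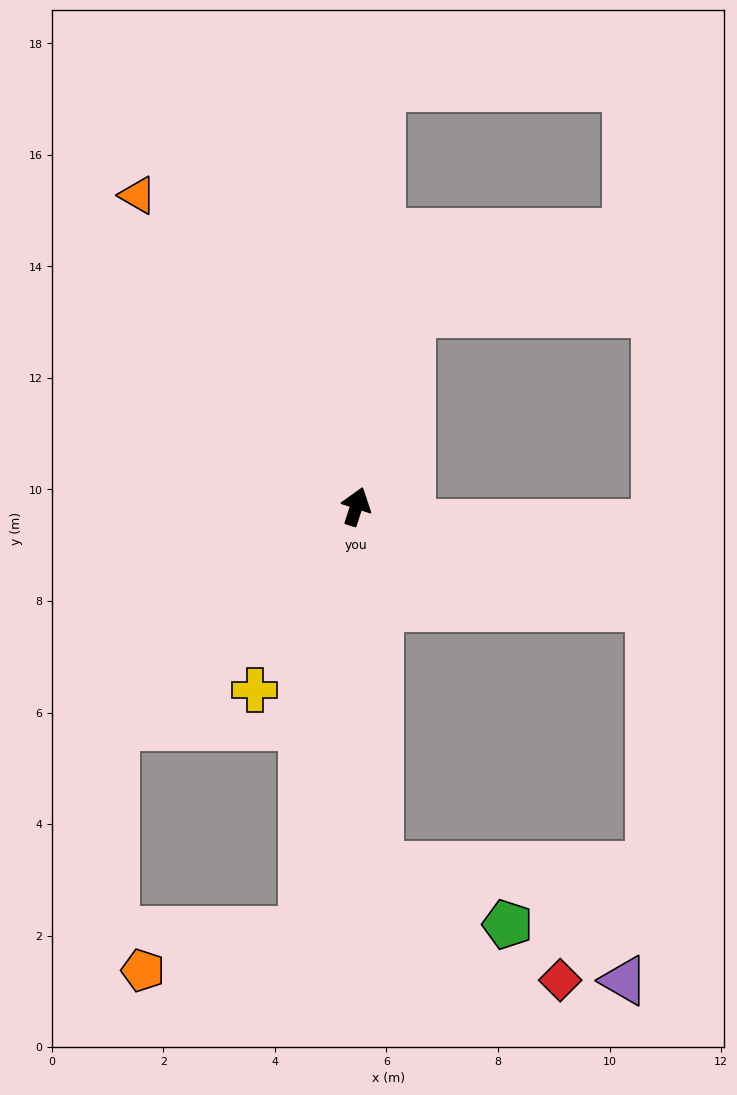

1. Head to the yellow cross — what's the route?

turn left 169°, forward 3.8 m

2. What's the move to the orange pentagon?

blocked — turn right 169°, forward 7.7 m, then turn right 69°, forward 2.9 m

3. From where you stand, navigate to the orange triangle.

turn left 53°, forward 6.8 m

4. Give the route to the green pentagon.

blocked — turn right 158°, forward 6.4 m, then turn left 61°, forward 2.5 m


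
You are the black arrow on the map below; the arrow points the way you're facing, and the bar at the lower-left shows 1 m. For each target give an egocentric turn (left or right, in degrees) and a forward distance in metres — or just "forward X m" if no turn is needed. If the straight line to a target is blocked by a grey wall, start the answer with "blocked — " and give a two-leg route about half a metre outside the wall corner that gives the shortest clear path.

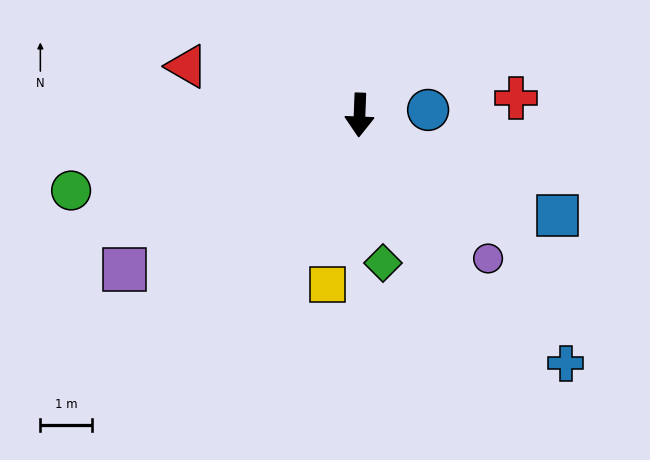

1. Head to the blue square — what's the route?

turn left 65°, forward 4.3 m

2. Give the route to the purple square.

turn right 54°, forward 5.4 m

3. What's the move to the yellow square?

turn right 8°, forward 3.3 m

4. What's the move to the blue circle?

turn left 96°, forward 1.3 m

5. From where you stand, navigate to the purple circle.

turn left 44°, forward 3.7 m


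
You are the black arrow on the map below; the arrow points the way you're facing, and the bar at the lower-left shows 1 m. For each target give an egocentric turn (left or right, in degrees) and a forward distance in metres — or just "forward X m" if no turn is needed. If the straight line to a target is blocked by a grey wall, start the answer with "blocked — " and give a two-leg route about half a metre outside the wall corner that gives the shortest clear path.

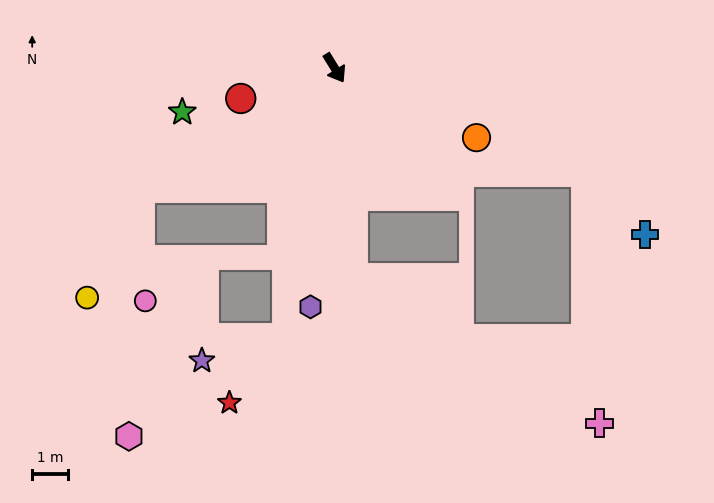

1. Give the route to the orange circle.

turn left 32°, forward 4.5 m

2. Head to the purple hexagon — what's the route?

turn right 37°, forward 6.8 m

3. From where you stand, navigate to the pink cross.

blocked — turn right 27°, forward 6.0 m, then turn left 55°, forward 8.1 m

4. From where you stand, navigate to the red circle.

turn right 104°, forward 2.8 m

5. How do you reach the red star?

blocked — turn right 42°, forward 7.7 m, then turn right 31°, forward 2.5 m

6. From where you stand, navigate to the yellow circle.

blocked — turn right 90°, forward 6.4 m, then turn left 33°, forward 3.4 m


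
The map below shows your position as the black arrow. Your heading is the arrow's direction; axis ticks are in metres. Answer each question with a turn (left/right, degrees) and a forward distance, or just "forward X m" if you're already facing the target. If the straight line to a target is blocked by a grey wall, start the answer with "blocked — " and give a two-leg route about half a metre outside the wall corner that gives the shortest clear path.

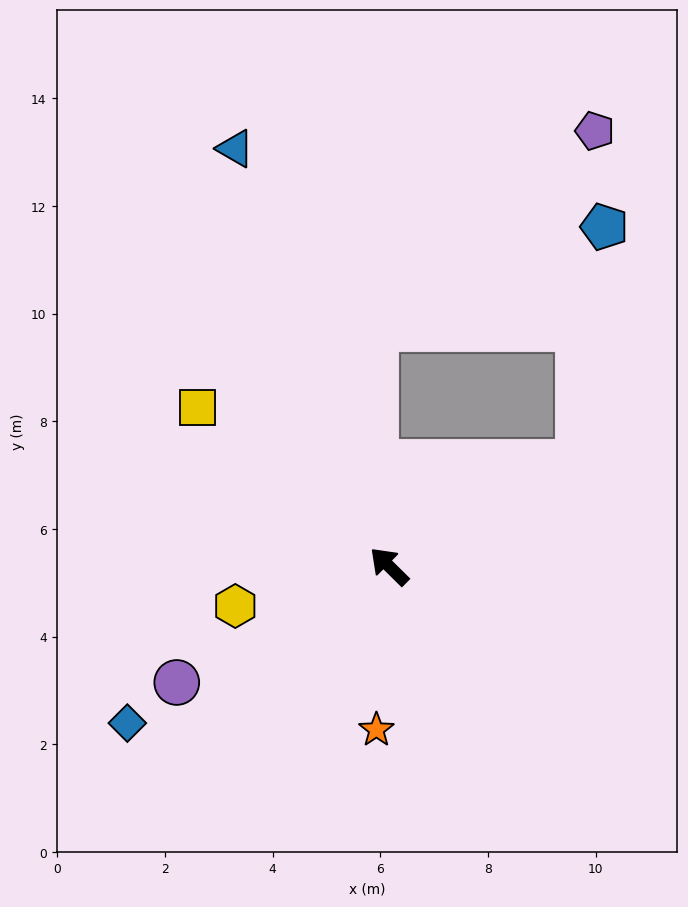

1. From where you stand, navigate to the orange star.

turn left 130°, forward 3.0 m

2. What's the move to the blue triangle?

turn right 25°, forward 8.3 m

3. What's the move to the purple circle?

turn left 73°, forward 4.5 m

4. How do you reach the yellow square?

turn left 5°, forward 4.6 m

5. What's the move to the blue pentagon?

blocked — turn right 107°, forward 4.0 m, then turn left 55°, forward 4.4 m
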